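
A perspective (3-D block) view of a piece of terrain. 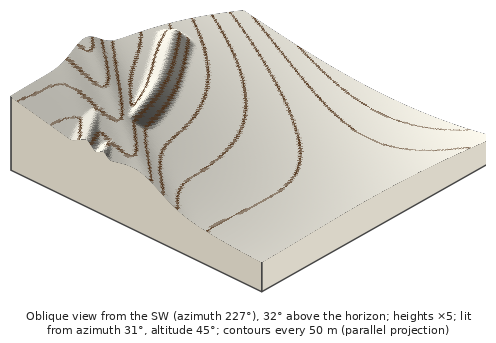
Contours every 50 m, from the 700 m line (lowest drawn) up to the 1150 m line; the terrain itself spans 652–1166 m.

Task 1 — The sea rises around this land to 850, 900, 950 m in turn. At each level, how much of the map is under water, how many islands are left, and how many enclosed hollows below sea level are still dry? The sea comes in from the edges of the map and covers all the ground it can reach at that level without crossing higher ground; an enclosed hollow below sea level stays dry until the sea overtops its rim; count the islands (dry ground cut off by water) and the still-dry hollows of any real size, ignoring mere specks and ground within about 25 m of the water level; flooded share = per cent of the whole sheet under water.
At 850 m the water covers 62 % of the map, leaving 0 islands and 0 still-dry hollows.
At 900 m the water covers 73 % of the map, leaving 0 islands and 0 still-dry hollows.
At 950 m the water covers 80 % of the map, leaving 0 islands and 0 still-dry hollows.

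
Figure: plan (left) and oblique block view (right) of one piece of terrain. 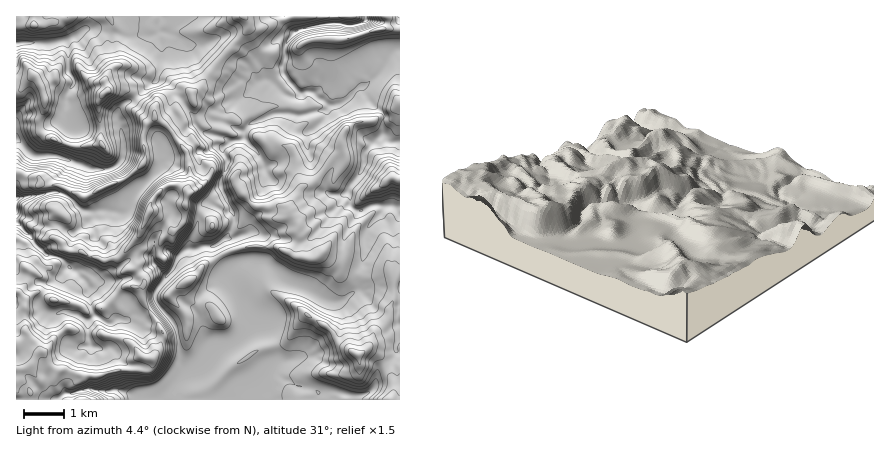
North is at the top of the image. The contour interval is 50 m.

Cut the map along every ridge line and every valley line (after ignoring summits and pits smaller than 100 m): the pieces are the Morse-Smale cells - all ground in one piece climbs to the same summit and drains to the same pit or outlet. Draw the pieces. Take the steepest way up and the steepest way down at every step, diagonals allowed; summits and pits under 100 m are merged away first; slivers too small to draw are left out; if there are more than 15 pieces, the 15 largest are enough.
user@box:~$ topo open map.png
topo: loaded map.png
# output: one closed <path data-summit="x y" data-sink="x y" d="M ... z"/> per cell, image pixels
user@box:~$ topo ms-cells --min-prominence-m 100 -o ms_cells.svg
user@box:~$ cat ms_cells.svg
<path data-summit="32 364" data-sink="366 20" d="M366 16l-122 0 5 8-2 6-31 34-16 24-8 6-6-1-4 2-5 5-1 6 6 12 0 6-10 8-16-14-9 6-4 12 2 24-3 6-16 12-38 18-6 1-8-3-13 14-8 10 0 8 1 12 9 6-1 3-14 3-20 19 4-9-5-14-5-5-6-1 0 160 40 0 10-7 8 0 12-4 12 2 20-1 14 4 10 6 92 0 31-26 11-14 0-10-7-20-7-6-14-3-3 11-9 9-22 8-12 15-14 7-7-9-5-34-18-24-16 11-12 3 1-6-2-6-9-10-26-19-8-3-4 1-5-3 8-4 7-20 3-12-3-16 3-8 5-2 20 3 6-1 10-20 19-20 5-14 20-2 8-4 20-1 8-5 8 1 8-6 10-2 2-7 6-8 22-10 32 1 22-5 3-4-5-5-12-9-12 1-15-17-2-4 2-26 13-16 32-7 24 2 10-3 2-2z"/><path data-summit="320 256" data-sink="366 20" d="M326 109l-22 6-16-2-18 2-20 9-6 8-2 7-10 2-9 7 4 16-6 14 0 10 13 26 0 8-7 16-11 6-1 4 15 23 12-9 20 0 12 8 10 11 22 8 18 11 14 2 8-3 12-11 0-14 7-22 1-20 19-26-11-1-16 6-8-5 0-10-2-4-6 3-10 0-5-3-1-8 4-14-19-12-4-12 0-14 17-12z"/><path data-summit="358 354" data-sink="366 20" d="M394 206l-8 0-18 22-4 28-6 18 0 14-16 13-12 1-24-13-16-5-28-22-16-1-10 4-5 5-2 10 13 22 5 18 3 2 12 2 5 4 9 22 0 10-11 14-29 26 116 0 0-4 12-1 10-7 4-18 10-6 6-6 2-8 4 0 0-142z"/><path data-summit="148 212" data-sink="366 20" d="M220 146l-6 1-6 4-20 1-8 4-20 2-5 14-19 20-10 20-6 1-20-3-5 2-3 8 3 10-3 18-7 20-8 4 5 3 4-1 8 3 20 14 14 13 4 12 8 0 18-12-3-10 11-18-12-12-2-6 2-6 14-1 12 5 10-7 0-7 7-14 2-14 7-11 6 0 12 6 7-1-10-20 0-10 5-10 1-10-4-10z"/><path data-summit="32 364" data-sink="16 44" d="M244 16l-156 0-2 12 40 7 24 1 9-2 3 20-5 26-22 18 9 7 8 3 3 10 17 14 10-8 0-6-6-12 1-6 5-5 4-2 6 1 6-5 18-25 31-34 2-6z"/><path data-summit="106 92" data-sink="16 44" d="M96 29l-10 0-21 11 3 6 0 24 6 14-7 10-3 26-25 8 5 7 28 11 29-2-3-40 6-11 8-4 12 0 12 8 21-17 3-12 2-20-4-15-8 3-24-1-14-1z"/><path data-summit="380 30" data-sink="366 20" d="M400 16l-34 0-2 6-10 3-24-2-32 7-13 16-2 26 6 10 11 11 12-1 16 13 14-2 18-16 8-4 13-13 8-14 5-5 6-1z"/><path data-summit="188 282" data-sink="366 20" d="M214 246l-10 0-6 3-12 1-8 8-4 10-19 26 1 8 20 26 5 34 7 9 14-7 12-15 22-8 9-9 3-6-6-24-13-22 1-10-11-14z"/><path data-summit="32 364" data-sink="16 138" d="M136 98l-12 5-6 7-1 4 6 24 0 18-7 10-8 3-16 0-34-13-24 0-18-17 0 33 10 5 12 1 2 6 20 2 22 11 44-19 18-16-1-26 4-12 8-6-1-8z"/><path data-summit="358 354" data-sink="366 20" d="M344 102l-14 3-6 15-17 12 0 14 4 12 19 12-4 20 6 5 10 0 6-3 14-22 3-18 8-10-12-8-11-26z"/><path data-summit="106 92" data-sink="16 138" d="M124 89l-12 0-8 4-5 7 1 44-12 2-20-1-24-10-6-8-8-1-12 1-2 11 18 18 24 0 34 13 20-1 9-8 2-4 0-18-6-24 1-4 6-7 11-5-5-7z"/><path data-summit="32 364" data-sink="16 198" d="M20 173l-4 1 0 64 11 8 5 14-4 9 20-19 15-4-9-8-1-20 8-10 16-14-19-9-18-1-2-6-12-1z"/><path data-summit="44 100" data-sink="16 44" d="M66 41l-16 3-34 0 0 46 4 0 14-14 10 20 1 10-6 14 1 7 24-7 3-26 7-10-6-14 0-24z"/><path data-summit="394 178" data-sink="366 20" d="M384 135l-6 3-13 14-3 18-13 18 1 18 8 5 16-6 26 3 0-66-12-1z"/><path data-summit="400 104" data-sink="366 20" d="M400 50l-6 1-13 19-13 13-6 3 7 14 14 14 0 20 9 8 8 0z"/>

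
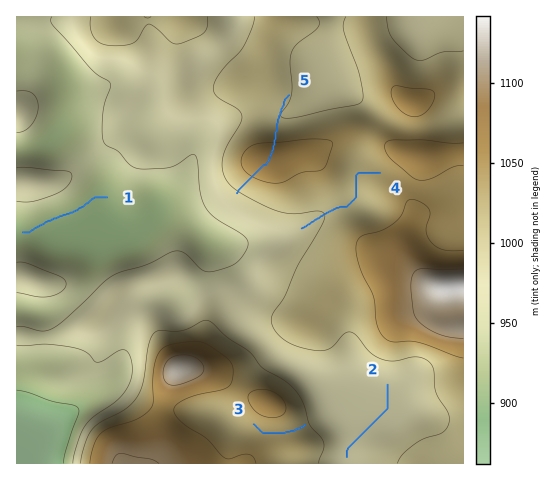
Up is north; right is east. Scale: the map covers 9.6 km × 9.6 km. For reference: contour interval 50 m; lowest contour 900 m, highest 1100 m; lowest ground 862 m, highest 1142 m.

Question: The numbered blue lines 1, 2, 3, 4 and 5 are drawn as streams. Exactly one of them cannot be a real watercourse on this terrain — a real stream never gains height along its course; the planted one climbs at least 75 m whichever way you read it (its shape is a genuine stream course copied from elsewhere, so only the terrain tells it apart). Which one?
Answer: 5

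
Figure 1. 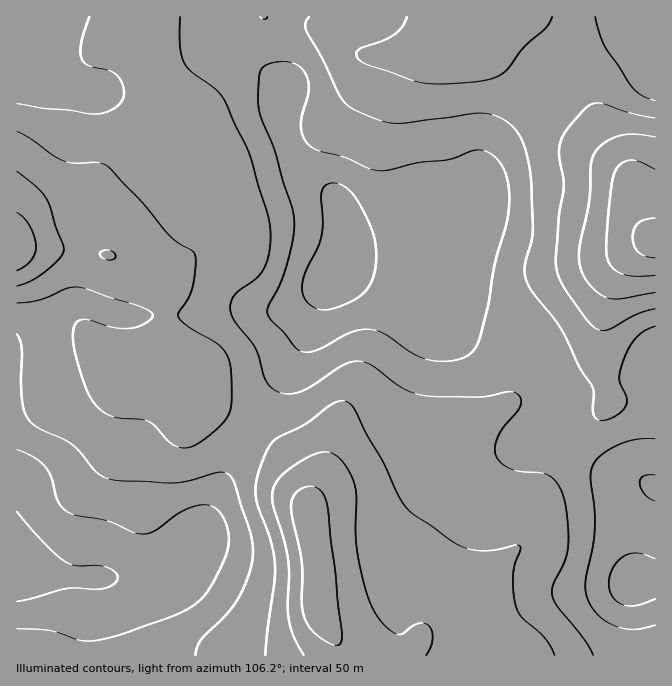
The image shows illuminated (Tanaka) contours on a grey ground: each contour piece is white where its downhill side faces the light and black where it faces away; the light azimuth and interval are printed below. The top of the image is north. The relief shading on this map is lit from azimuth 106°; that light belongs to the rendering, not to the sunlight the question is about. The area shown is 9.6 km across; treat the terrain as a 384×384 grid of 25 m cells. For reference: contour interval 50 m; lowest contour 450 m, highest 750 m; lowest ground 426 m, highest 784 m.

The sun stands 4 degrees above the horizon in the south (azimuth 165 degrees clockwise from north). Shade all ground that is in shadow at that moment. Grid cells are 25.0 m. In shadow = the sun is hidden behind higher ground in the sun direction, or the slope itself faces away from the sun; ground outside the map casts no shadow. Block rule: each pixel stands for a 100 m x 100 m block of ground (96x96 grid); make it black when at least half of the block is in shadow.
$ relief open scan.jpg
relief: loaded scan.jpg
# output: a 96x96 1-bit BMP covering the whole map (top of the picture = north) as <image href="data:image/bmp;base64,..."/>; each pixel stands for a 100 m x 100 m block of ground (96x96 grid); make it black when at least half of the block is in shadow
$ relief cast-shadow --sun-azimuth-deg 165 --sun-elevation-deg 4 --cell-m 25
<image width="96" height="96" href="data:image/bmp;base64,Qk2+BAAAAAAAAD4AAAAoAAAAYAAAAGAAAAABAAEAAAAAAIAEAAATCwAAEwsAAAIAAAAAAAAA////AAAAAAAAAAAAAAAAAAAAAAAAAAAAAAAAAAAAAAAAAAAAAAwAAAAAAAAAAAAAAAwAAAAAAAAAAAAAAAgAAAAAAAAAAAAAAAAAAAAAAAAAAAAAAAAAAAAAAAAAAAAAAAAAAAAAAAAAAAAAAAAAAAAAAAAAAAAAAAAAAAAAAAAAAAAAAAAAAAAAAAAAAAAAAAAAAAAAwAAAAAAAAAAAAAAB8IAAAAAAAAAAAAAB//AAAAAAAAAAAAAB//AAAPgAAAAAAAAA5/AAAP4AAAAAAAAAA+AAPf8AAAAAAAAAAIAAfP+AAAAAAAAAAAAAfP/gAAAAAAAAAAAAfH/wAAAAAAAAAAAAfj/4AAAAAAAAAAAAfh/8AAAAAAAAAAAAPx/8AAAAAAAAAAAAPx/8AAAAAAAAAAAAHx/+AAAAAAAAAAAABB/+AAAAAAAAAAAAAB/+AAAAAAAAAAAAAB/+AAAAAAAAAcDwAB//AAAAAAAAB//8AB//AAAAAAAAB//8AB//AAAAAAAAB//8AB/+AAAAAAAAB//8AB/+AAAAAAAAB//4AB/+AAAAAAAAB//wA8/8AAAAAAAAB/+AA//8AAAAAAAAA/4AA//4AAAAAAAAA/4AA//wAAAAAAAAA/wAAd/gAAAAAAAAAfgAAA/AAAAAAAAAAfAAAAeAAAAAAAAAAMAAAAAAAAAAAAAAAAAAAAAAAAAAAAAAAAAAAAAAAAAAAAAAAAAAAAAAAAAAAAAAAPAAAAAAAAAAAAAAAPwAAAAAAAAAAAAAAP8AAAAAAAAAAAAAAP8AAAAAAAAAAAAAAf+AAAAAAAAAAAAAAf/gAAAAAAAAAAAAAf/wAAAAAAAAAAAAAf/4AAAAfgAAAAAAA//8AwAA/wAAAAAAA////8AB/4AAAAAAA////+AB/+AAAAAAA////8AB//gAAAAAA////8AB//wAAAAAA////4AB//wAAAAAA////AAB//wAAAAAA///AAAA//gAAAAAA//+AAAA//gAAAAAAf74AAAAf/AAAAAAAf7wAAAAP+AAAAAAAfzgAAAAAAAAAAAAAPiAAAAAAAAAAAAAAPgAAAAAAAAAAAAAAPAAAAAAAAAAAAAAAPAAAAAAAAAAAAAAAGAAAAAAAAAAAAAAAGAAAAAAAAP/gMAAAAAAAAAAAAf///AAAAAAAAAAAA////gAAAAAAAAAAA////wAAAAAAAAAAB////4AAAAAAAAAAB////4AAAAAAAAAAA////8AAAAAAAAAAA/j//4AAAAAAAAAAA/D//4AAAAAAAAAAAeB//4AAAAAAAAAAAAB//8AAAAAAAAAAAAB//+AAAAAAAAAAAAB///AAAAAAAAAAAAB///gAAAAAAAAAAAB///gAAAAAAAAAAAN///AAAAAAAAAAAAJ//+AAAAAAAAAA8AB//8AAAAAAAAAB+AAf/wAAAAAAAAAD/AAD/AAAAAAAAAAD+AAAcAAAAAAAAAAH+AAAAAAAAAAAAAAH8AAAAAAAAAAAAAAD4AAAAAAAAAAAAAADwAAAAAAAAA="/>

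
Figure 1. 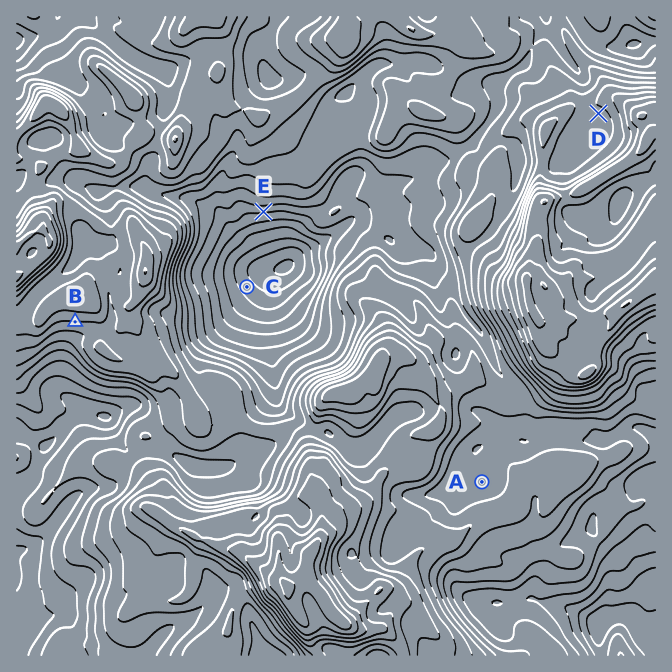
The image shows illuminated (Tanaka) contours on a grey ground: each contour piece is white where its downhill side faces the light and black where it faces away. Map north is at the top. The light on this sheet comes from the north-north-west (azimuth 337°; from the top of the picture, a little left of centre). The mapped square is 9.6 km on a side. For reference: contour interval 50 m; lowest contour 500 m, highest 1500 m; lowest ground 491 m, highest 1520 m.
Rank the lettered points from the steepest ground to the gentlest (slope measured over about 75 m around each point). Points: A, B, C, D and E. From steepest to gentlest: E B C D A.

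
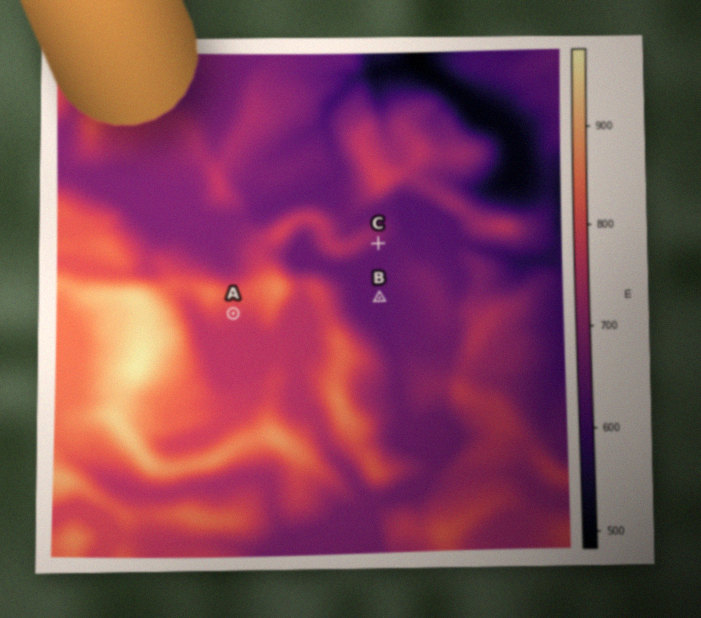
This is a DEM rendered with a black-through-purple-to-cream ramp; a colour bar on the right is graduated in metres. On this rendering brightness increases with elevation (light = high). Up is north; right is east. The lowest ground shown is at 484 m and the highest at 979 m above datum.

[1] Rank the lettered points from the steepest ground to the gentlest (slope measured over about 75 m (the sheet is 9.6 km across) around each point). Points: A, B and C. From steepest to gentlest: C A B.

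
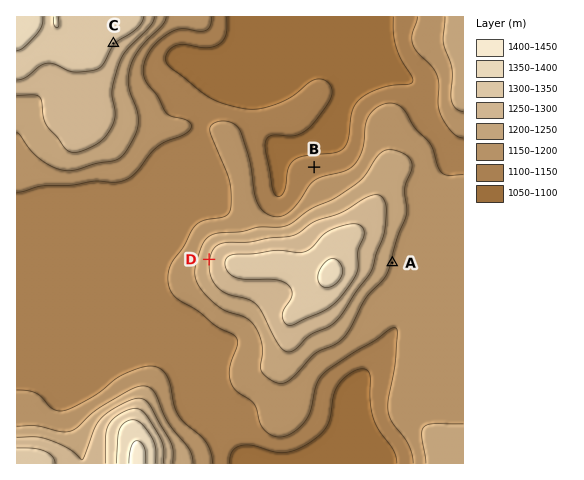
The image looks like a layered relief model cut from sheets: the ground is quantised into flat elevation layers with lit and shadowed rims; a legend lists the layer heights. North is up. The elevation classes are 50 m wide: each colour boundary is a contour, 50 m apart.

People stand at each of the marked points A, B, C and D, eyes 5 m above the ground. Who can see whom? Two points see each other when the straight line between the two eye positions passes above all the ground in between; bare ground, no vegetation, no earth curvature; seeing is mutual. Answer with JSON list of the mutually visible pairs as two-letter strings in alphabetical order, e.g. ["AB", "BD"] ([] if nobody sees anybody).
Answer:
["BC", "CD"]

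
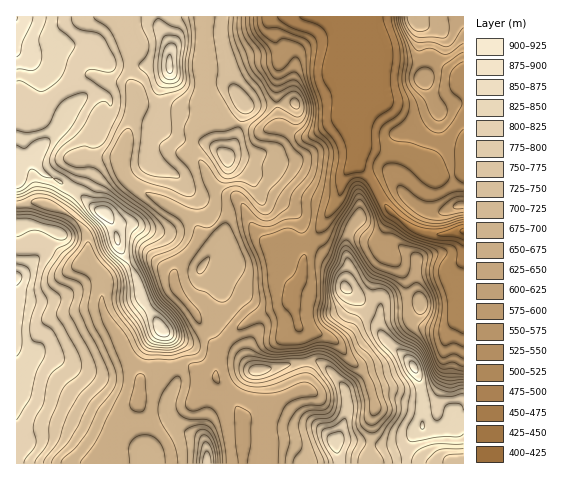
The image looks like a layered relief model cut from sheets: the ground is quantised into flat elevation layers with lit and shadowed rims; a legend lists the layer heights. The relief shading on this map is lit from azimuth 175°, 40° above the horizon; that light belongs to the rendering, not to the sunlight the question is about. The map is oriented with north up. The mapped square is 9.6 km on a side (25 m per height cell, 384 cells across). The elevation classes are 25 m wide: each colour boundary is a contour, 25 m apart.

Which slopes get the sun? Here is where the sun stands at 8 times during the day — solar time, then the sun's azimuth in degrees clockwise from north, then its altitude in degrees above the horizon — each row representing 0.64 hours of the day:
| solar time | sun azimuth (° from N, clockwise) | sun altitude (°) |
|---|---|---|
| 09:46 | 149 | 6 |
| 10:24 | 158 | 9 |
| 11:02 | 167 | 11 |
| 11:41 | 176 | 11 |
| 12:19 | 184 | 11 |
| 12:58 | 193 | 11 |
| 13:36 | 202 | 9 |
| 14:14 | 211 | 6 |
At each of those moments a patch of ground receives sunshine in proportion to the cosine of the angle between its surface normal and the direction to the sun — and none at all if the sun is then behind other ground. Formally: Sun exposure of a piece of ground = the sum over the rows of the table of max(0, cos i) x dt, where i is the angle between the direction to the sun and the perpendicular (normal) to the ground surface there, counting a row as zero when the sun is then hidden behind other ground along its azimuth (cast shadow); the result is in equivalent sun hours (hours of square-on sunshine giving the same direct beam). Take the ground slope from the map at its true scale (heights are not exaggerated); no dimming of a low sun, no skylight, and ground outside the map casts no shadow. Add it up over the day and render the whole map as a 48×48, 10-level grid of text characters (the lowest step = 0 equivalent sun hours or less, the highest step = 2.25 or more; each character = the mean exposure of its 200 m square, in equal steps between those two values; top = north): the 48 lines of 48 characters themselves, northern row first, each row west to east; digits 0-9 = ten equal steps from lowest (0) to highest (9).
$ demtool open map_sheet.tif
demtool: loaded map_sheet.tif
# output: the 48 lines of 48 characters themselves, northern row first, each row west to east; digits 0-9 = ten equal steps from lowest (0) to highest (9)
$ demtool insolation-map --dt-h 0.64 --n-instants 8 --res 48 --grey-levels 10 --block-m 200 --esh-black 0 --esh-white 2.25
444333322233333222233333332111223333333345433333
444322111123344211233333211100012333333357754434
443332222223334201333432100120012333333346787655
333344343223333213433432211232233333333334566666
433343444322322224433332233222233333333333433566
554433445544443333333332111111233333333332212454
554444333455554575333332100000122333333333323333
444443212223454798533432111000012333333345665433
444432233323444566534443211100012333333345664223
344322344434333444333455333344322333333333443223
333323444344322333333345676666643333333212344444
222234443455433333432223566445753233332112345554
211145544455433443322111232114531123333333445544
211356544554333444432001210011100023333444444444
234555445543222234455312322332112323432334444433
344322232222233212235654444433333433322222333333
344100011112345432234676443334444331013222233333
456521001001355554323588544455554320003322223332
999985200000024555432467754555554311002432222210
743589510000001456543334664444433311001454221100
000015861000000124554432465444333200110146432235
000000599631000002454432367665432100221002666799
443100179733432212344322346765432112553000037998
544553346533576444433222234544431112443100000000
333467655654466665422232113333431110122221000000
223467645896234565312333212333332110000122112333
024565324797212343223333322333332111000012344432
234542113566301122234444433334333101100001233322
444210123334411112344444433334333222100000111222
432112334323321001344444432333333454311011101123
333334443344541001244444443322322466532332222223
344443333356762000234444553222232356643332344332
343222222357763000123345421221125776542220134322
332222222235765311123443112100001697542100023211
332222222234568985323531110000000025565200001000
433332222223579999644431100000000002567730000000
433433322223478998764332000000000000456762000000
334444333223455443454333101135664100134455310000
344444444333343222333345678887666510024456730000
344444444444333223332346898765445641124445541000
443344445554333334433234566543222443223422332000
444444445544333333332233344432100033333443333212
444444444443333331111223333322100013431122233333
444444444433223442000133333322220002310001232233
333334444433222343200123333334443012100123344443
333445544433322344320123333333345433322234567766
445565544333333334321233333332246655544444555688
445554443333333333332333333333334543334443444445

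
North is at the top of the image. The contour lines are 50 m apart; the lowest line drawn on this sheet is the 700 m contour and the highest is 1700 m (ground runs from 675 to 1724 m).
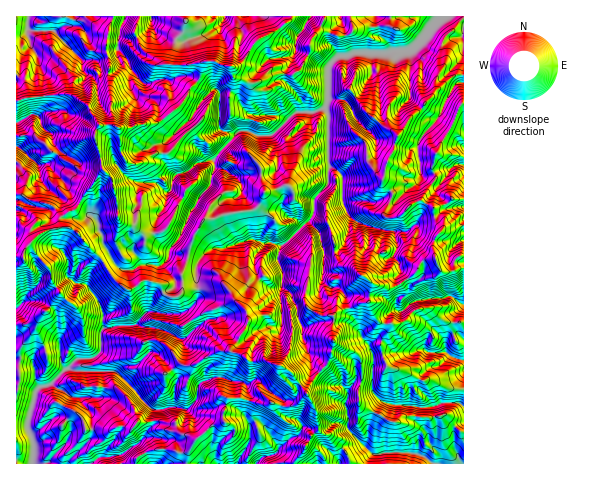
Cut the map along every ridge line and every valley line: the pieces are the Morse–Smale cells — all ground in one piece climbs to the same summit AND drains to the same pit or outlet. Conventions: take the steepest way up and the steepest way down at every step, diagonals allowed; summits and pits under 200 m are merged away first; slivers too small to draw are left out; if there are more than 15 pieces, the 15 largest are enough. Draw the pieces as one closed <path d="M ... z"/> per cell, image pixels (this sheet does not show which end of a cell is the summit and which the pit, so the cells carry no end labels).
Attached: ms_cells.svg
<path d="M463 16l-137 0-6 12-10 14 0 10-9 17-8 5-9 1 2 7 14 15 4 15 9 1 12-5 4 8 0 65-4 7-10 11 0 9-4 10-30 28-10-4-7 2-12-5-27 9-11 0-8 5-9 12-1 8 3 16 25-5 9 14 14 15 0 13-15 25 12 5 6 5 16-1 18 7 8 7 14 19 3-8 17-20 4-7 3-12 0-31 4-4 11-4-4-14-8-6-4 1-5-2-5-9 2-25 11 0 8-6 5-14 3-14 16 8 17 4-5 21 4 7 6 1 5-4 4-9-3-14 11 0 10-8 4-6 14-1 12-9 18-1-1-8-11 0-14 8-5 0-11-6 14-23-4-7 3-16 15-25 10-25 4-2z"/><path d="M224 284l-25 5-1 9-3 6-14 10-21 0-10-3-4 1-12 13-14 0-17 4-2 20-2 5-9 5-13 0-10 11-7-10-3-46-7-8-14 14-8 4-11 1-1 138 170 1 2-10 5-12 17-15 15-6-2-5 5-18 13 0 18 5 12-1 14 5 13-4 8-10-15-21-25-12-16 1-6-5-12-5 15-25 1-8-2-7-13-13z"/><path d="M197 81l-7 8-8 15-25 19-19 1-7 4-13 0-7-4-13 3-3 5 0 8 9 31-20 24-6 12-18 11 0 9 9 0 6 4 25 26 14 22 12 10 6 0 11-8 8 0 8 2 7 12 9 2 8-7 15-2-2-15 1-8 6-9 11-8 11 0 27-9 12 5 7-2 9 4 4-1 27-27 4-10 0-9 13-14 2-17-1-52-4-8-12 5-15-1-5 2-20 20 5 20-1 14-4 6-36 3-14-8-7-1-2-3 0-6 21-25-12-2-4-6 0-35-16-5z"/><path d="M428 308l-12 2-14 13-17 1 0 5-16 16-7-6-4-14-8-11-2-6-11 3-4 4 0 31-3 12-24 32 10 21 2 19-7 5-7 16-9 10 0 3 169-1 0-140-18-1z"/><path d="M69 227l-23 4-8 4-8 9 4 7 15 16 3 16 7 8-8 16 6 7 3 46 6 10 11-11 13 0 9-5 2-5 2-20 17-4 14 0 12-13 4-1 10 3 21 0 8-5 8-9 0-11-10 0-8 7-7 1-9-5-4-9-8-2-8 0-11 8-6 0-12-10-14-22-25-26z"/><path d="M462 206l-16 2-12 9-14 1-4 6-10 8-11 0 3 14-4 9-5 4-6-1-4-7 5-21-17-4-16-8-8 28-8 6-11 0-1 29 9 7 7 0 5 5 4 14 3 1 9-5 10-2 0-9 2-5-2-6 4 3 15 4 9-2 14-10 13-16 10-1 2 6 5 7 21-4 1-60z"/><path d="M307 394l-9 9-10 4-17-5-12 1-18-5-13 0-5 18 2 5-15 6-17 15-5 12-2 9 108 1 10-13 7-16 7-5-2-19z"/><path d="M112 16l-95 0-1 85 27-5 0-23-5-16-7-10-3-12 0-6 5 2 22 0 26 28 15 1 5 10 7 3 1-12-3-8 0-10z"/><path d="M28 29l0 6 3 12 7 10 5 16 0 23 30-1 17 13 9 18 13 0-4-52-7-4-5-10-15-1-26-28-22 0z"/><path d="M229 92l-9 2-1 32 4 6 12 2-21 25 2 8 7 2 14 8 36-3 4-6 1-14-5-20 14-14-11-5-26-1-9-9-2-7z"/><path d="M118 50l3 14-6 8-7 2 5 51 5 3 13 0 7-4 19-1 4-2 21-17 8-15 7-7-4-4-10-2-12 4-11-1-15 5-13-14-4-9z"/><path d="M69 94l-26 3 0 9-5 9 4 11 9 7 1 7 6 10-1 5 23 15 17 6 5-5-2-18-5-13 0-8 4-8-9-16-13-10z"/><path d="M269 16l-44 0-5 9-13 9-22 8-7-4-8 26 19 1 14-3 13 0 9 4 12 0 8-6 13-21 22-11z"/><path d="M216 62l-12 0-2 2-4 18 13 8 6 0 3 3 9-1 6 2 13 19 7 2 21 0 11 5 6-6 10-3-3-14-14-15-3-9-11 1-12 7-9 3-17-7-4-11-9-1z"/><path d="M18 147l-2 0 0 14 12 14-5 20 8 5 22 6 8 12 17-11 6-12 14-17-18-8-24-16-6 8-11 3z"/>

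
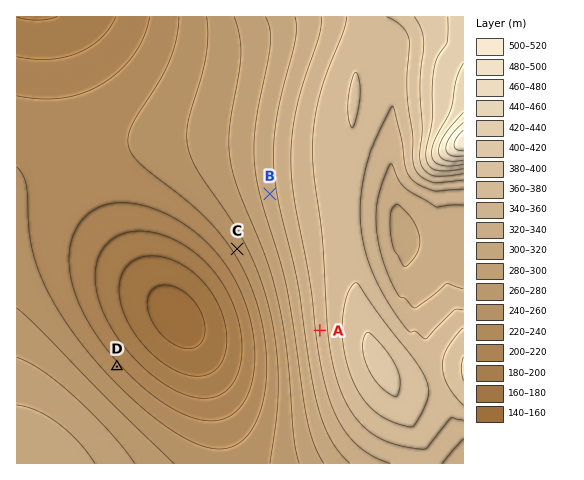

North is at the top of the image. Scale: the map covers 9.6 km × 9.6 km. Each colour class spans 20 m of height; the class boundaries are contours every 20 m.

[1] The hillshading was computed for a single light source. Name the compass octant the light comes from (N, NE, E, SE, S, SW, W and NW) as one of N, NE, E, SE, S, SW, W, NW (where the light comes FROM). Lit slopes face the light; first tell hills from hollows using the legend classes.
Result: NW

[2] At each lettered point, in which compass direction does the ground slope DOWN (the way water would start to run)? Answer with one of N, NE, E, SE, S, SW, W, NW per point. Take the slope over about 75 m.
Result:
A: W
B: W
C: SW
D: NE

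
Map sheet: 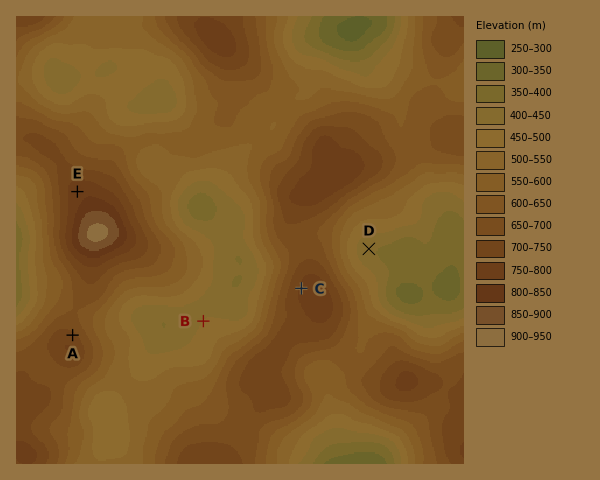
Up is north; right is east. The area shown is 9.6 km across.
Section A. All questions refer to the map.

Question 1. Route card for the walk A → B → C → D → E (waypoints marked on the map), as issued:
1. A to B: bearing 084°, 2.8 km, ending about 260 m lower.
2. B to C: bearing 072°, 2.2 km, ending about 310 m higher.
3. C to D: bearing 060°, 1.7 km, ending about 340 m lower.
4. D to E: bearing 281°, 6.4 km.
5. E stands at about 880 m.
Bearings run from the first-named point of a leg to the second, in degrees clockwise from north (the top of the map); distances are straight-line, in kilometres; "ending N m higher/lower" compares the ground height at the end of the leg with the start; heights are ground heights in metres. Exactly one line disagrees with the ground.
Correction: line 5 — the height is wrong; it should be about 780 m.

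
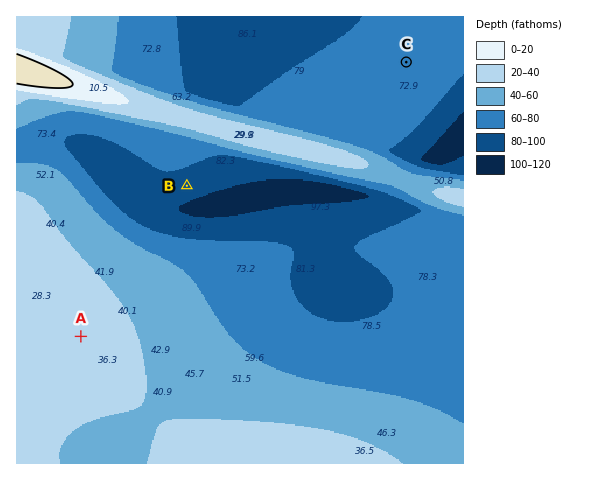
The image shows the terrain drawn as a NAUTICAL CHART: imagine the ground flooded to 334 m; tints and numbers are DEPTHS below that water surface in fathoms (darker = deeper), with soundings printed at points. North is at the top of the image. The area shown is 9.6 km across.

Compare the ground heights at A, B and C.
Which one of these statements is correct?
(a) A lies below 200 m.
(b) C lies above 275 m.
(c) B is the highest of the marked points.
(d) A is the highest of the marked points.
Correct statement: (d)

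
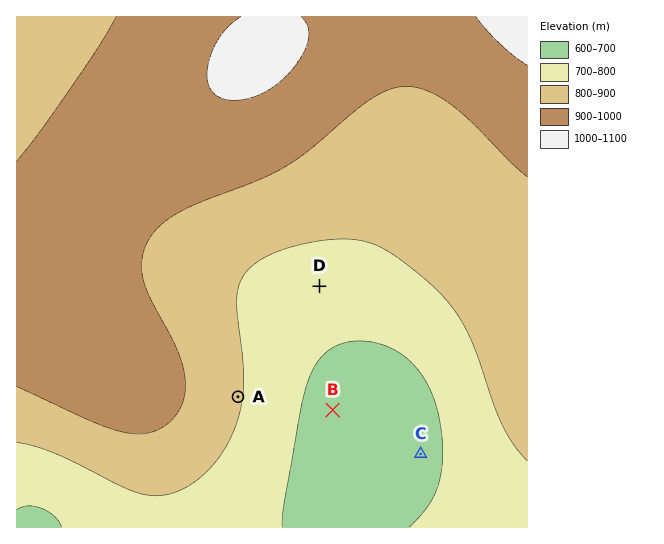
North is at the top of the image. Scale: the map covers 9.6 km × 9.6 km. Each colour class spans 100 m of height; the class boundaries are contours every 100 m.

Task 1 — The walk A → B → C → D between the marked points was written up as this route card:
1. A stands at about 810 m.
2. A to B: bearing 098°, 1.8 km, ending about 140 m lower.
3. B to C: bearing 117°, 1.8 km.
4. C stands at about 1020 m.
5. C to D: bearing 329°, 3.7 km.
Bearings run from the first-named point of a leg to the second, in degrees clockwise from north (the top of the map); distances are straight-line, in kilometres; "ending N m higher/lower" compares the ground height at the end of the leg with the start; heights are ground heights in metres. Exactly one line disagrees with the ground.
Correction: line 4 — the height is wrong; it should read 680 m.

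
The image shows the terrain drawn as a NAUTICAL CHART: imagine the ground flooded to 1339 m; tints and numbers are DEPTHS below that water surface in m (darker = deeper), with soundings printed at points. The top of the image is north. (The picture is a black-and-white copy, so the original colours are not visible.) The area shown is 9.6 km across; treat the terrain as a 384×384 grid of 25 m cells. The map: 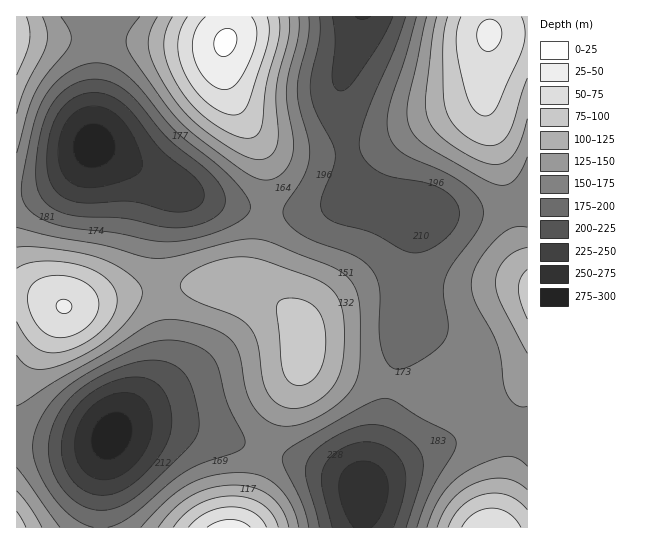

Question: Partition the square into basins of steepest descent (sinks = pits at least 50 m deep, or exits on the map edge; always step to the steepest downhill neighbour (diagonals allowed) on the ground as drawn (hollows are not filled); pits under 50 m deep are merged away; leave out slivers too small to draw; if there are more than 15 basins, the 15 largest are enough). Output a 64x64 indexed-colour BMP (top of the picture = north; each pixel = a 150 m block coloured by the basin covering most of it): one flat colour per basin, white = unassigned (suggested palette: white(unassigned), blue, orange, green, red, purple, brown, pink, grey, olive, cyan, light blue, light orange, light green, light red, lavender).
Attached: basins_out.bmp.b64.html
<image width="64" height="64" href="data:image/bmp;base64,Qk12CAAAAAAAAHYAAAAoAAAAQAAAAEAAAAABAAQAAAAAAAAIAAATCwAAEwsAABAAAAAAAAAA////ALR3HwAOf/8ALKAsACgn1gC9Z5QAS1aMAMJ34wB/f38AIr28AM++FwDox64AeLv/AIrfmACWmP8A1bDFADMzMzMzMzMzMzMzMzMzRERERERERERERERERERERCIiMzMzMzMzMzMzMzMzMzM0REREREREREREREREREREIiIzMzMzMzMzMzMzMzMzMzRERERERERERERERERERERCIjMzMzMzMzMzMzMzMzMzNEREREREREREREREREREREIiMzMzMzMzMzMzMzMzMzMzREREREREREREREREREREQiIzMzMzMzMzMzMzMzMzMzNERERERERERERERERERERCIjMzMzMzMzMzMzMzMzMzM0REREREREREREREREREREQiMzMzMzMzMzMzMzMzMzMzNERERERERERERERERERERCIzMzMzMzMzMzMzMzMzMzM0REREREREREREREREREREIjMzMzMzMzMzMzMzMzMzMzREREREREREREREREREREQiMzMzMzMzMzMzMzMzMzMzNERERERERERERERERERERCIzMzMzMzMzMzMzMzMzMzMzREREREREREREREREREREIjMzMzMzMzMzMzMzMzMzMzNEREREREREREREREREREQiMzMzMzMzMzMzMzMzMzMzMzREREREREREREREREREREIzMzMzMzMzMzMzMzMzMzMzNEREREREREREREREREREQjMzMzMzMzMzMzMzMzMzMzM0RERERERERERERERERERCMzMzMzMzMzMzMzMzMzMzMzNEREREREREREREREREREIzMzMzMzMzMzMzMzMzMzMzM0RERERERERBEREURERERDMzMzMzMzMzMzMzMzMzMzMzNEREREQREREREREREREUMzMzMzMzMzMzMzMzMzMzMzM0RERBEREREREREREREREzMzMzMzMzMzMzMzMzMzMzMzNEERERERERERERERERETMzMzMzMzMzMzMzMzMzMzMzMxERERERERERERERERERMzMzMzMzMzMzMzMzMzMzMzMzEREREREREREREREREREzMzMzMzMzMzMzMzMzMzMzMzMRERERERERERERERERETMzMzMzMzMzMzMzMzMzMzMzMxERERERERERERERERERMzMzMzMzMzMzMzMzMzMzMzMxEREREREREREREREREREzMzMzMzMzMzMzMzMzMzMzMzERERERERERERERERERETMzMzMzMzMzMzMzMzMzMzMzERERERERERERERERERERMzMiIiIzMzMzMzMzMzMzMxEREREREREREREREREREREiIiIiIiIiIzMzMzMzMzMRERERERERERERERERERERESIiIiIiIiIiIiIiIiIiIRERERERERERERERERERERERIiIiIiIiIiIiIiIiIiIiEREREREREREREREREREREREiIiIiIiIiIiIiIiIiIiIRERERERERERERERERERERESIiIiIiIiIiIiIiIiIiIhERERERERERERERERERERERIiIiIiIiIiIiIiIiIiIiERERERERERERERERERERERIiIiIiIiIiIiIiIiIiIiIhEREREREREREREREREREREiIiIiIiIiIiIiIiIiIiIiERERERERERERERERERERESIiIiIiIiIiIiIiIiIiIiIRERERERERERERERERERESIiIiIiIiIiIiIiIiIiIiIhERERERERERERERERERERIiIiIiIiIiIiIiIiIiIiIiEREREREREREREREREREREiIiIiIiIiIiIiIiIiIiIiIRERERERERERERERERERESIiIiIiIiIiIiIiIiIiIiIhERERERERERERERERERERIiIiIiIiIiIiIiIiIiIiIiERERERERERERERERERERIiIiIiIiIiIiIiIiIiIiIiIREREREREREREREREREREiIiIiIiIiIiIiIiIiIiIiIhERERERERERERERERERESIiIiIiIiIiIiIiIiIiIiIiERERERERERERERERERERIiIiIiIiIiIiIiIiIiIiIiIRERERERERERERERERERIiIiIiIiIiIiIiIiIiIiIiIREREREREREREREREREREiIiIiIiIiIiIiIiIiIiIiIhERERERERERERERERERESIiIiIiIiIiIiIiIiIiIiIhERERERERERERERERERESIiIiIiIiIiIiIiIiIiIiIiERERERERERERERERERERIiIiIiIiIiIiIiIiIiIiIiEREREREREREREREREREREiIiIiIiIiIiIiIiIiIiIiIRERERERERERERERERERESIiIiIiIiIiIiIiIiIiIiIRERERERERERERERERERERIiIiIiIiIiIiIiIiIiIiIhEREREREREREREREREREREiIiIiIiIiIiIiIiIiIiIhERERERERERERERERERERESIiIiIiIiIiIiIiIiIiIiERERERERERERERERERERERIiIiIiIiIiIiIiIiIiIiIREREREREREREREREREREREiIiIiIiIiIiIiIiIiIiIhERERERERERERERERERERESIiIiIiIiIiIiIiIiIiIiERERERERERERERERERERERIiIiIiIiIiIiIiIiIiIiIREREREREREREREREREREREiIiIiIiIiIiIiIiIiIiIhERERERERERERERERERERESIiIiIiIiIiIiIiIiIiIiIRERERERERERERERERERERIiIiIiIiIiIiIiIiIiIiIhEREREREREREREREREREREiIi"/>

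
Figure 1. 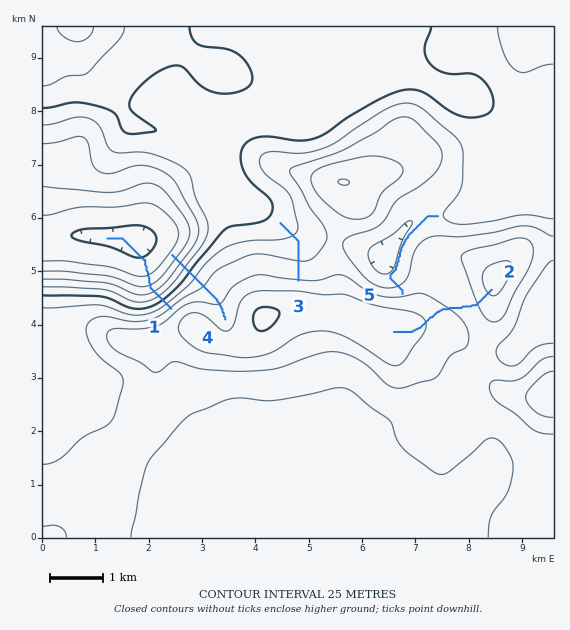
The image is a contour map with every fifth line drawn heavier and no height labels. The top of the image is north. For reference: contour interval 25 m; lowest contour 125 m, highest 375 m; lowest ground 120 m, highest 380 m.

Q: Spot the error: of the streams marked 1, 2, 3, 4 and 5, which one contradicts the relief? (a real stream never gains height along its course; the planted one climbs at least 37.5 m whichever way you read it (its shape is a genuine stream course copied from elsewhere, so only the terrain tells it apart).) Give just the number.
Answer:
2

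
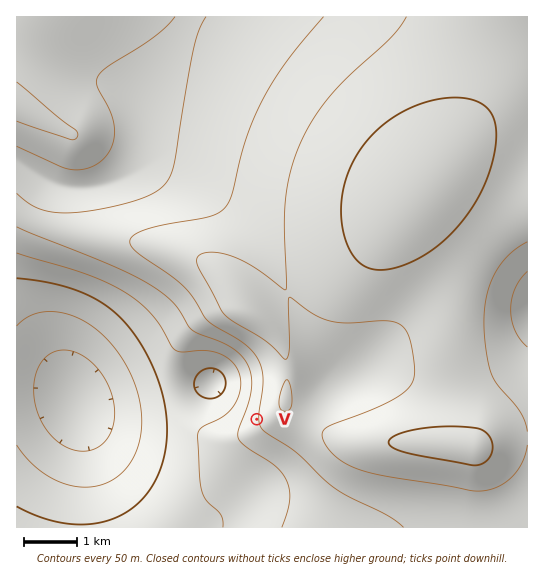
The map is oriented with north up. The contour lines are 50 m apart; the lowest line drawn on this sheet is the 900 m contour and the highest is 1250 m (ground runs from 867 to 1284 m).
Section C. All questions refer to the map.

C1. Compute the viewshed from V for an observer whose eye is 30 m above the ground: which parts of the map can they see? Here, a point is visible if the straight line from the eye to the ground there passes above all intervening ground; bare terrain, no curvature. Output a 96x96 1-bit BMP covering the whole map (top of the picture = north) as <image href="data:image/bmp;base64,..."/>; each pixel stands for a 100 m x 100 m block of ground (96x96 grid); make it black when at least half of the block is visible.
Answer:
<image width="96" height="96" href="data:image/bmp;base64,Qk2+BAAAAAAAAD4AAAAoAAAAYAAAAGAAAAABAAEAAAAAAIAEAAATCwAAEwsAAAIAAAAAAAAA////AAAAAAD///////////wAAAD///////////AAAAD//////////+AAAAD//////////4AAAAD//////////wAAAAD//////////AAAAAD/////////+AAAAAD/////////8AAAAAD/////////8AAAAAD/////////8AAAAAD/////////8AAAAAD/////////8AAAAAD/////////+AAAAAD//////////AAAAAD//////////wAAAAD//////////8AAAAD///////////AAAAD///////////gAAAD///wf///wAAAAAAD///AP///AAAAAAAD//+AP///AAAAAAAD//8AP///AAAAAAAD//8AP///AAAAAAAD//8AP///AAAAAAAD//8Af//+AAAAAAAD//8Af//+AAAAAAAD//+A///+AAAAAAAD///v////AAAAAAAD////////AAAAAAAD////////AAAAAAAD////////AAAAAAAD////////AAAAAAAD////////AAAAAAAD////////AAAAAAAD////////AAAAAAAD///////+AAAAAAAD///////8AAAAAAAD///////8AAAAAAAD///////wAAAAAAAD///////gAAAAAAAD//////+AAAAAAAAD//////gAAAAAAAAD//////AAAAAAAAAD//////AAAAAAAAAD//////AAAAAAAAAD/////+AAAAAAAAAD/////8AAAAAAAAAD/////4AAAAAAAAAD/////wAAAAAAAAAD/////gAAAAAAAAAD////+AAAAAAAAAAD////wAAAAAAAAAAD///+AAAAAAAAAAAD///AAAAAAAAAAAAD//AAAAAAAAAAAAAD/wAAAAAAAAAAAAAD+AAAAAAAAAAAAAAD4AAAAAAAAAAAAAADwAAAAAAAAAAAAAADgAAAAAAAAAAAAAADAAAAAAAAAAAAAAACAAAAAAAAAAAAAAAAAAAAAAAAAAAAAAAAAAAAAAAAAAAAAAAAAAAAAAAAAAAAAAAAAAAAAAAAAAAAAAAAAAAAAAAAAAAAAAAAAAAAAAAAAAAAAAAAAAAAAAAAAAAAAAAAAAAAAAAAAAAAAAAAAAAAAAAAAAAAAAAAPgAAAAAAAAAAAAAD/4AAAAAAAAAAAAAD/4AAAAAAAAAAAAAD/wAAAAAAAAAAAAAD/gAAAAAAAAAAAAAD+AAAAAAAAAAAAAAD8AAAAAAAAAAAAAADwAAAAAAAAAAAAAADAAAAAAAAAAAAAAAAAAAAAAAAAAAAAAAAAAAAAAAAAAAAAAAAAAAAAAAAAAAAAAAAAAAAAAAAAAAAAAAAAAAAAAAAAAAAAAAAAAAAAAAAAAAAAAAAAAAAAAAAAAAAAAAAAAAAAAAAAAAAAAAAAAAAAAAAAAAAAAAAAAAAAAAAAAAAAAAAAAAAAAAAAAAAAAAAAAAAAAAAAAAAAAAAAAAAAAAAAAAAAAAAAAAAAAAAAAAAAAAAAAAAAAAAAAAAAAAAAAAAAAAAAAAAAAAA="/>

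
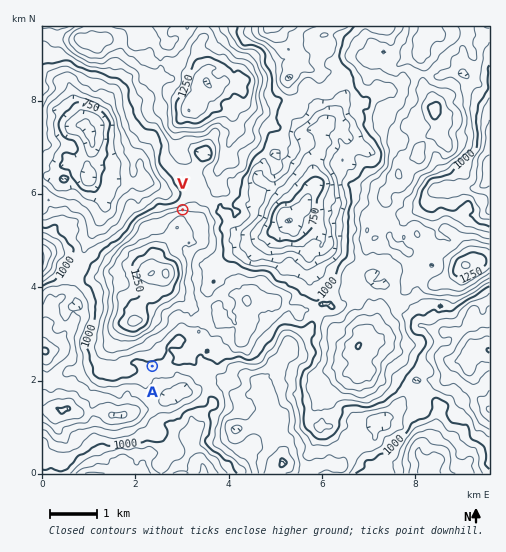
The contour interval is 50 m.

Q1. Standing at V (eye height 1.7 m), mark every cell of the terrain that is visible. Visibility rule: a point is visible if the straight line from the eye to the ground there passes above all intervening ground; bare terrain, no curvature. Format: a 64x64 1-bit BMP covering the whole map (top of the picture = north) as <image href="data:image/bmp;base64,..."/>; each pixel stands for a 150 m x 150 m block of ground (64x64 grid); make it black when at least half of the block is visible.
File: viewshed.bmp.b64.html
<image width="64" height="64" href="data:image/bmp;base64,Qk0+AgAAAAAAAD4AAAAoAAAAQAAAAEAAAAABAAEAAAAAAAACAAATCwAAEwsAAAIAAAAAAAAA////AAAAAAAAAAAAAAAAAAAAAAAAAAAAAAAAAAAAAAAAAAAAAAAAAAAAAAAAAAAAAAAAAAAAAAAAAAAAAAAAAAAAAAAAAAAAAAAAAAAAAAAAAAAAAAAAAAAAAAAAAAAAAAAAAAAAAAAAAAAAAAAAAAAAAAAAAAAAAAAAAAAAAAAAAAAAAAAAAAAAAAAAAAAAAAAAAAAAAAAAAAAAAAAAAAAAAAAAAAAAAAAAAAAAAAAAAAAAAAAAAAAAAAAAAAAAAAAAAAAAAAAAAAAAAAAAAAAAAAAAAAAAAAAAAAAAAAAAAAAAAAAAAAAAAAAAAAAAAAAAAAAAAAAAAAAAAAAAAAAAAAAAAAAAAAAAAAAAAAAAAAAAAAAAAAAAAAAAAAAAAAAAAAAEAABwAAAAAA0AAHgAAAAAH4AA3gD8AAAfgAD+AP/gAD+AAO4M/8AAP4AA7H//wAB/4AD8b/+AAD/gAPxP/9gAP+AA/058UAAt5AD+XjBAAAH8AP4eIOAAA+wA/B4/4AAD7AD0D3/wAAP/gPwH//AAA/OA+Aef8AAD9wD8A4/gAAefAP8AAIgAB58A/4AAiAAHHwD/gAAYAAd+AP/DAAAABvwA9/MAAAAC/AD/+AAAAAP+AP//AAAAAv4A//4AAAAAHAD/8AAAAAA8AO/wAAAAAB4AwBAAAAAADgAAAAAAAAAOAA=="/>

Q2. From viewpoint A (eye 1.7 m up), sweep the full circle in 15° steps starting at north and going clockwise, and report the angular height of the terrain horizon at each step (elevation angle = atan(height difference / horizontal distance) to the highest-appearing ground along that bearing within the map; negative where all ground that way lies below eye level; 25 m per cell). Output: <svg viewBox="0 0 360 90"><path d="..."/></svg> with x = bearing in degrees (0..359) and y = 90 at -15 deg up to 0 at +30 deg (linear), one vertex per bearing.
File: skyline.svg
<svg viewBox="0 0 360 90"><path d="M0 35l15 7 15 3 15 6 15 1 15 0 15 1 15 4 15 1 15-1 15-4 15 1 15 1 15-2 15 0 15 5 15 0 15-5 15-1 15-4 15-7 15-6 15-10 15-1"/></svg>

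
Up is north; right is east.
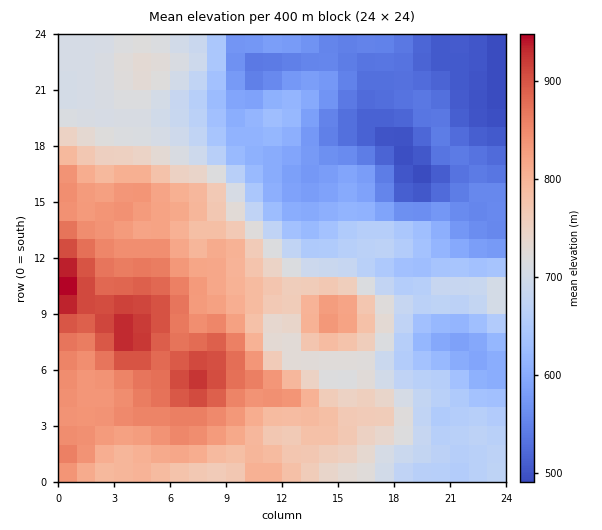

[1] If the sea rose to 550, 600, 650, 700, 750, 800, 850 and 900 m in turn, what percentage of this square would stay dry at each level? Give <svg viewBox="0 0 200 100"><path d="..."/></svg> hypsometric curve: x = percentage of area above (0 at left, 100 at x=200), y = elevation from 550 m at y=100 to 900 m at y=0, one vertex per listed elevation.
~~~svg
<svg viewBox="0 0 200 100"><path d="M173 100l-20-14-20-15-26-14-28-14-24-14-29-15-18-14"/></svg>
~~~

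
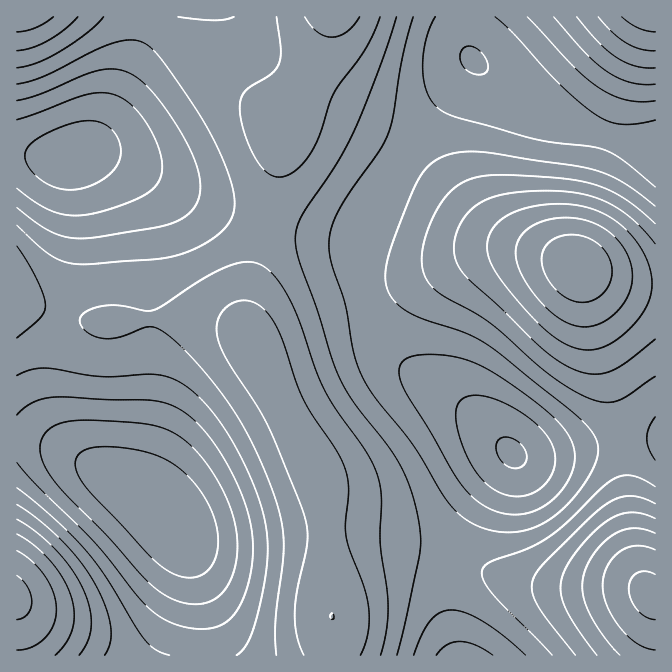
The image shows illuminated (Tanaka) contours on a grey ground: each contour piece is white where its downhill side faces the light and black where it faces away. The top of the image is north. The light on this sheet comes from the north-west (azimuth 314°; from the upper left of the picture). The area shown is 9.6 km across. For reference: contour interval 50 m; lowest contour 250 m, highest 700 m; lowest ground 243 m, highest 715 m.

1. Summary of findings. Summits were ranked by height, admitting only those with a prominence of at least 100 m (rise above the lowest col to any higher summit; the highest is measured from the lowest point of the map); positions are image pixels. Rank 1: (579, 267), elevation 688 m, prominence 271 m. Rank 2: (332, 617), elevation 600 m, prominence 142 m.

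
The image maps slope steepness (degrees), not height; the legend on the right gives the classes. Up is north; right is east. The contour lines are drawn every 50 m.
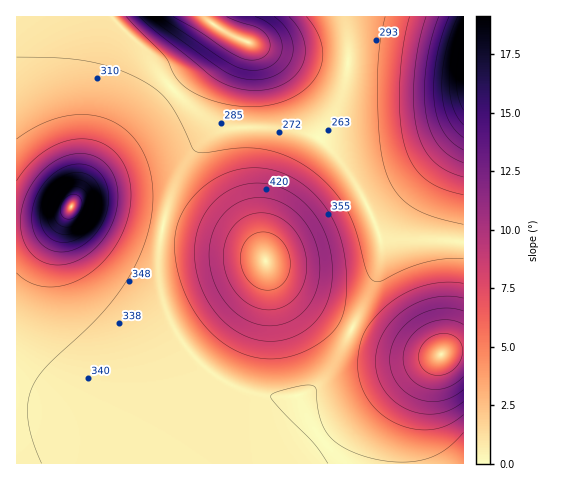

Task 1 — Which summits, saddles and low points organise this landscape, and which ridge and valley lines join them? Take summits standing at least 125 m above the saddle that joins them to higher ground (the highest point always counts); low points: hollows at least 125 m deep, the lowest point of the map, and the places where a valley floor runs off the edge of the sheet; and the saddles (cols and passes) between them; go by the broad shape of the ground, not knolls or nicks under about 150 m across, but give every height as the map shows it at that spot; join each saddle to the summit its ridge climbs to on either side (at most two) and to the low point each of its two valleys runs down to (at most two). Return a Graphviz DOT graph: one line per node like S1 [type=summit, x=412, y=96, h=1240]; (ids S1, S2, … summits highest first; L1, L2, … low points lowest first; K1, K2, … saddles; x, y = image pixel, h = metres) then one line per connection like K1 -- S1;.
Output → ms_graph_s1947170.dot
graph terrain {
  S1 [type=summit, x=71, y=207, h=738];
  S2 [type=summit, x=463, y=75, h=705];
  S3 [type=summit, x=441, y=355, h=583];
  S4 [type=summit, x=265, y=262, h=581];
  S5 [type=summit, x=246, y=42, h=542];
  L1 [type=low, x=320, y=137, h=262];
  K1 [type=saddle, x=162, y=227, h=339];
  K2 [type=saddle, x=351, y=328, h=338];
  K3 [type=saddle, x=323, y=440, h=300];
  K4 [type=saddle, x=172, y=89, h=297];
  K5 [type=saddle, x=370, y=210, h=277];
  K6 [type=saddle, x=348, y=62, h=276];
  K1 -- S1;
  K1 -- S4;
  K1 -- L1;
  K2 -- S3;
  K2 -- S4;
  K2 -- L1;
  K3 -- S1;
  K3 -- S3;
  K3 -- L1;
  K4 -- S1;
  K4 -- S5;
  K4 -- L1;
  K5 -- S2;
  K5 -- S4;
  K5 -- L1;
  K6 -- S2;
  K6 -- S5;
  K6 -- L1;
}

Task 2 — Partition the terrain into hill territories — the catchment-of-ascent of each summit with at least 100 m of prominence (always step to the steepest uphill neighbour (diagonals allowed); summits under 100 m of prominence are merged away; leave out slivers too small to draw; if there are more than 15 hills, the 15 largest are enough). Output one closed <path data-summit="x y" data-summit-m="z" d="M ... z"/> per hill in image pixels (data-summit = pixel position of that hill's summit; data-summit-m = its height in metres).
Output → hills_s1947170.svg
<path data-summit="71 207" data-summit-m="738" d="M111 16l-95 1 0 446 330 1-30-32-18-37-14 3-19-2-22-6-18-8-14-9-19-18-18-27-10-22-6-29 2-34 7-34 10-30 14-25 22-20 17-5-17-7-27-20-28-29-14-24z"/><path data-summit="265 260" data-summit-m="581" d="M262 127l-42 3-16 10-18 21-15 33-9 35-4 26 2 31 5 23 9 19 18 27 19 18 14 9 25 11 28 5 17-2 10-2 13-8 8-10 14-23 38-80 3-13 0-19-8-24-19-36-15-22-19-21-23-8z"/><path data-summit="441 355" data-summit-m="583" d="M381 238l0 22-2 10-21 48-32 58-13 13-15 7 3 7 18 34 28 27 116 0 1-221-18-3-56 0z"/><path data-summit="463 75" data-summit-m="705" d="M463 16l-119 1 4 24-2 39-8 25-19 33 14 14 18 23 22 42 9 22 82 3z"/><path data-summit="248 42" data-summit-m="542" d="M343 16l-231 1 32 32 25 36 17 17 27 20 11 6 38-1 28 2 16 4 13 5 19-33 8-25 2-39z"/>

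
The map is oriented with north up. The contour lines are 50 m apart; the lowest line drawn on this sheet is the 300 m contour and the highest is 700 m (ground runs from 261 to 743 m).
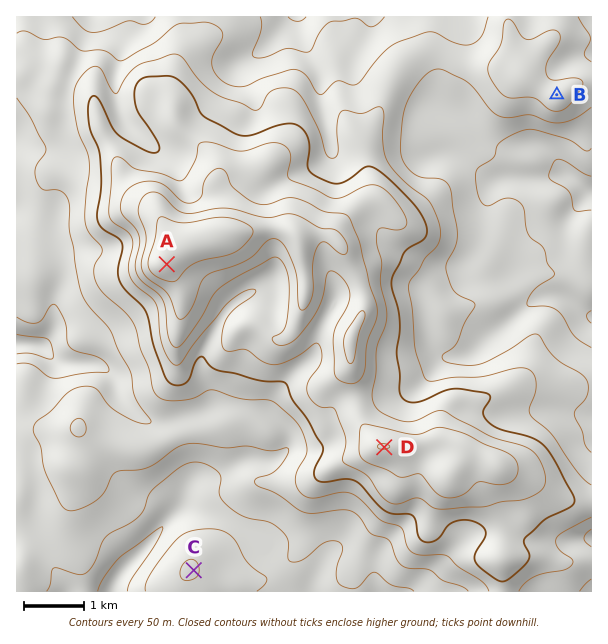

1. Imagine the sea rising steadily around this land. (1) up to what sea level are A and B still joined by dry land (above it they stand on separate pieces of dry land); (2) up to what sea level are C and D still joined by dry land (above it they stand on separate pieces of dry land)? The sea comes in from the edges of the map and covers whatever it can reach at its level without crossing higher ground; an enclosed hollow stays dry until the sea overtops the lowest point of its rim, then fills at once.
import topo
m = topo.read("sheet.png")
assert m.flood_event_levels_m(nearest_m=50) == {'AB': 400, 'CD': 350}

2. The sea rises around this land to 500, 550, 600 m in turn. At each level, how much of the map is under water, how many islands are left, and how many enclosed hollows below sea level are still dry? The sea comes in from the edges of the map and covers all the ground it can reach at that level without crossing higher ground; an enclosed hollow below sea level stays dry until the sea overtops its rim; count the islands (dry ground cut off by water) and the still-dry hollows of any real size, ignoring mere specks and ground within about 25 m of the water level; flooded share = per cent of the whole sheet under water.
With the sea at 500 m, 70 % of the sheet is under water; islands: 1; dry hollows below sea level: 0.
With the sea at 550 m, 81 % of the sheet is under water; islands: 1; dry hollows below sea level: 0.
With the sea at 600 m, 90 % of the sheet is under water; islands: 2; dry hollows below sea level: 0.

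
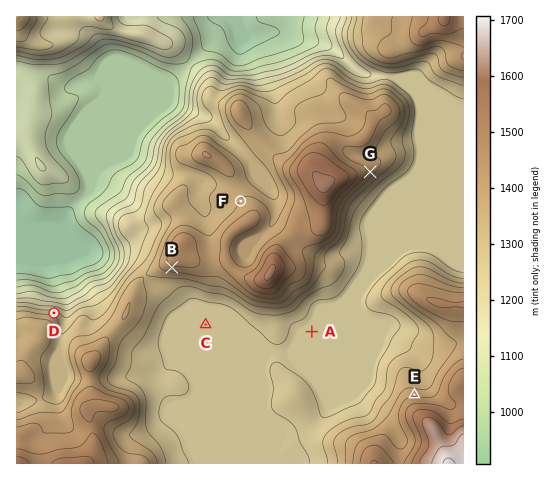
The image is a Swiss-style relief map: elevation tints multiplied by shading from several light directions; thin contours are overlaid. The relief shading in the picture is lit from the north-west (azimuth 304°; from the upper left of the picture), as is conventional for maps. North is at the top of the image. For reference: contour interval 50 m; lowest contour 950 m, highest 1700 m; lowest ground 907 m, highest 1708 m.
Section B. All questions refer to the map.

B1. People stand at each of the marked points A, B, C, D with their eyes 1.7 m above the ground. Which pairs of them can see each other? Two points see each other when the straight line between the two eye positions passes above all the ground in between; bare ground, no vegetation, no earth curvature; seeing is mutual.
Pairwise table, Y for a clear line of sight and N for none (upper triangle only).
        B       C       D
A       N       N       N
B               Y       Y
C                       N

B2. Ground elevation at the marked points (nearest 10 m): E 1430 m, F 1400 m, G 1430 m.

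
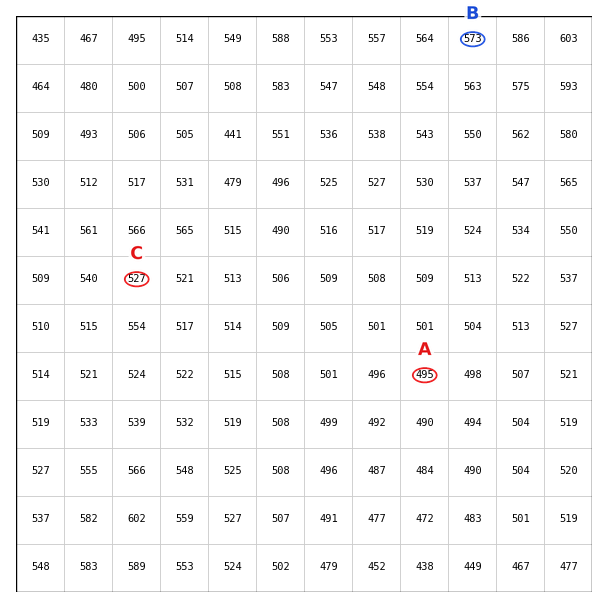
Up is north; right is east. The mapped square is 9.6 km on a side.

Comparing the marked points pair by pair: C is above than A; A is below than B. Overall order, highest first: B C A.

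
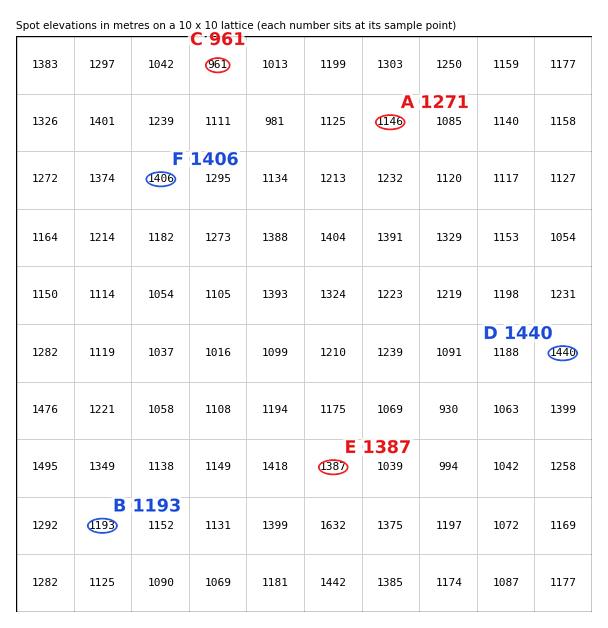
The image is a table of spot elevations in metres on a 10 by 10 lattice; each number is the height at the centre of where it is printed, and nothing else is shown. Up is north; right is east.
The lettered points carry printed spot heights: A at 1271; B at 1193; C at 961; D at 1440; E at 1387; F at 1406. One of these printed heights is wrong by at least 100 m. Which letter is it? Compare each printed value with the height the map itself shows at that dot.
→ A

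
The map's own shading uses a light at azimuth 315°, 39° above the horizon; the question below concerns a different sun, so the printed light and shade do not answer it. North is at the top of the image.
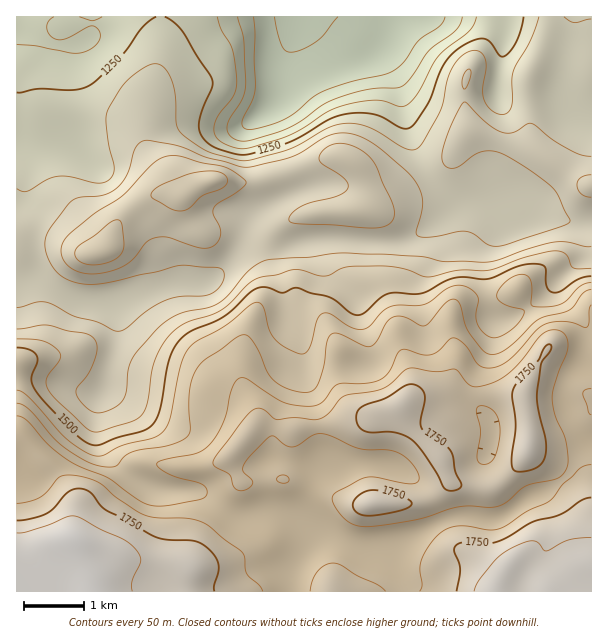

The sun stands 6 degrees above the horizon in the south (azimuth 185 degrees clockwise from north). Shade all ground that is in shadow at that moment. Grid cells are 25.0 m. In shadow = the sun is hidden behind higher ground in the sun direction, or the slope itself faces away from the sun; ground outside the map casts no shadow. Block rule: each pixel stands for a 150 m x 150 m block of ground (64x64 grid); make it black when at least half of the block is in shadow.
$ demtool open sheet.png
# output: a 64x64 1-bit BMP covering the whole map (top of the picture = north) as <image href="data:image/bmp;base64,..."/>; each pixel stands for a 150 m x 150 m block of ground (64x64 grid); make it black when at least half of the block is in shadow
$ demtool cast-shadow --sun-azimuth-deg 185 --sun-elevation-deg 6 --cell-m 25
<image width="64" height="64" href="data:image/bmp;base64,Qk0+AgAAAAAAAD4AAAAoAAAAQAAAAEAAAAABAAEAAAAAAAACAAATCwAAEwsAAAIAAAAAAAAA////AAAAAAAAAAAAAAAAAAAAAAAAAAAAAAAAADgAAAAAAAAAOAAAAAAA/gA4AA4AAA//ABAAfwDw//8AAAH/wP///gAAAf/4///+AAAA//z///wAAAAH/P///AAH+AH////8AA/4AP////AAD/g4B3//AAAH8DwAH/74AAPgGAAf//4AAYAAAD///wAAAAAAf///AAAAAAD///+AAAAAAP//4MfgAAAA///AP/AAAAD//4A//8AAAP//gD//8AAA//+AP//+HwD//wA///4fgP//AB/P/z+A//8AH8//f8D///wfx///4P///x+f/3/8////j5/+f/z////PP/5//v///+B//3/+////8H/////////4///w/3/+f///////eAA///////9wAD///////3AAD///////IwAD//////8ngAH//////wPAAPn/////A+AA+AD///8D8AB5AH///wH4ABH8P///A/gAAfg///8P/gAAYB///g//H/AAH/v/D////gB/cP8H////g/4AHwHj/////gAfAAH////8AD8AAf////wGPwAA/////B8fAAD////8Hg4AAH////weDgAAP////A4EAAA////8DAAAAB////wAAAAAD////8AAAAAH////+YAAAAf////5gAAAA/////iAAAAD////+AAAAAH////4AA=="/>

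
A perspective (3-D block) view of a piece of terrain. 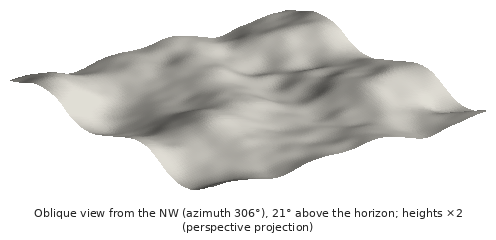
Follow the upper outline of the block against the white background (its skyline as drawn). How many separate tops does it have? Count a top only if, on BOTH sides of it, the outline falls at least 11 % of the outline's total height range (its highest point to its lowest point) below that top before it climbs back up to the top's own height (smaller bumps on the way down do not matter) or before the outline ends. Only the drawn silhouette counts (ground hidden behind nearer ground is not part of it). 1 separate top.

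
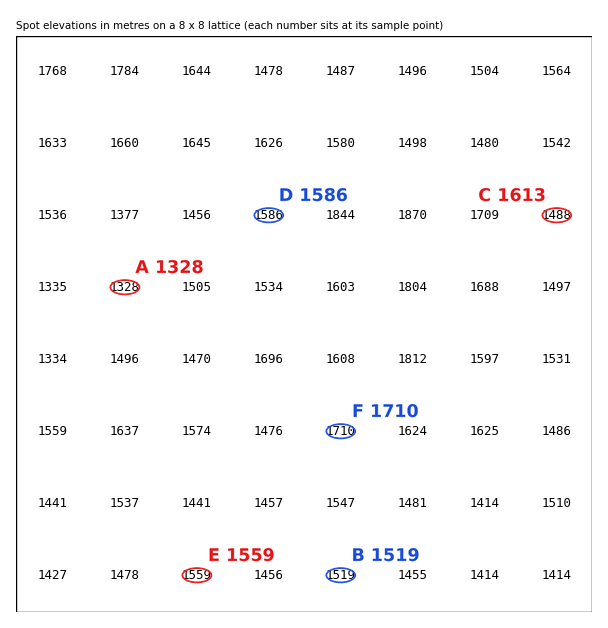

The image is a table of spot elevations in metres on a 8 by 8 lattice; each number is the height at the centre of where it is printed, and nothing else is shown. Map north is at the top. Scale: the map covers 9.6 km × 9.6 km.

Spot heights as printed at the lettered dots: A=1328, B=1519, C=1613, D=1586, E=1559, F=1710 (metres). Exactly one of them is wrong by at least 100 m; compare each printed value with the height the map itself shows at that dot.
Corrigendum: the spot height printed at C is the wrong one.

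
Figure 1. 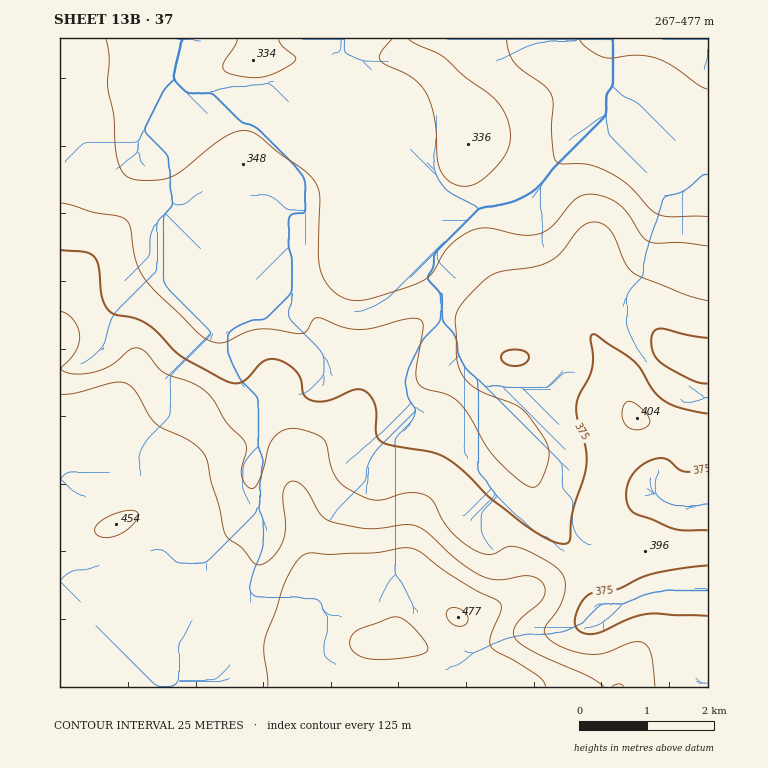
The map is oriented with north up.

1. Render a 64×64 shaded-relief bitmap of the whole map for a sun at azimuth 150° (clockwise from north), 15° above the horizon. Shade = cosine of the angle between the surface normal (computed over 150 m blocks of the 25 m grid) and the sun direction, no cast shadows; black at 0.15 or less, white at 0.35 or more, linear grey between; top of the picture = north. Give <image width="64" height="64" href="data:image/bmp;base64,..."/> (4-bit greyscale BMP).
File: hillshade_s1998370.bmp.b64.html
<image width="64" height="64" href="data:image/bmp;base64,Qk12CAAAAAAAAHYAAAAoAAAAQAAAAEAAAAABAAQAAAAAAAAIAAATCwAAEwsAABAAAAAAAAAAAAAAABEREQAiIiIAMzMzAERERABVVVUAZmZmAHd3dwCIiIgAmZmZAKqqqgC7u7sAzMzMAN3d3QDu7u4A////AIiJmYiIiIiIiHd3iHdmd2ZmZmZmZneHd3d2ZmeKqpmZiImYiIiIiIiId3iIh2ZmZlVmZmZmZndmZlVVVomqmZmIiJiIiIiIiZh3eJmId3ZmVVZmZ2ZVVVREQzNFeamZmYiIiIiIiIiJmYZniZiIh3d2Z3iJmHZVVEQzMjNXmZiJiIiIiIiIiImZdlaIiJmZmIiIiau7qXdmZlQzI0aIiIiIiIiIiIiIiIh2VXiImaqqmZmZq7zMuqqZhlQzNGd3ZoiIiIiIiId3iHVVZ4iJq7qpmYiZq83d3dypdlQ0VmZViIiIiIiIh3eIdlVniImauqmId3eIm83u7tuYdlVVVVWIiIiIiIiHd4h2VXiIiImqmYd2ZmZnm83e3Lqph2ZmZoiIiIiIiIh3iIZVZ4iIiJmYh2ZVVERXmrzMu8y6mIiIiIiIiIiIiHeIh1RXiId3iYiHZlVEMzVniqqqvN3Lu7uZmZmYiIiIiIiHVEZ3d2d4iId2VURDNFVniIiazd3dzKqqqqmYiJmIiIdTNWZmVWZ3d3ZVVVVERVZ3d3irzMzMqqu8uqmZmZiIh1Q0VlVURVVmZmZmZlVVVniIdniZmZmZmrzMupmamYeHZUVmVURDNEVmZmZmZVVmeJmGVWZmZoh3irzLqqqpiHdlVnZlVEMzRWd3d3ZmVmZ4mYdlVmVVd2VniruqqqqYd3Znd2VVRDNFeIiHZmZmZmeImHZnd2Z2ZVVniZmqqZh3dmeIdmZVRFZ4mYdmZmZmZniIh3iIiHd2VVVneImZmIdmZ4iHZmZVVniZh3Z3dmZmeJmYiJmZeHd2ZmZniJmYhmVniId3dmZmd4iHd3d3ZmZ4mZmImqqIiIh3d3eImZmGVVZ4iHd2ZmZnd3d3eHdmZniaqZiaqpmZmYh3d4iaqpdVVniYh3ZmZmZnd3iIh2ZmeJqqmZmqmZmZmId3eJmqmGVniJmYd2ZmZnd3iIiIdmZ4mru6mZqZmZmYh3d3iJmYdmeImZmHZmZmd4iIiIh3d3iavMupmaqZmZiHdneIiId2ZneJmZh3Zmd4iIiIiIh3eJq8y6mYqpmZmYd2eIiHd2VWZniamYd3d3iIiIiIiHd4iau6mIeImZmZh3d4iId3ZlVVVomZmHd3eIiIiIiId3d4iYh3ZlVniZmId3iIh3d3ZlVVaJmYd3d4iJmZmId2Znd3dmZmIjRXiId3d3d3Z3iHdlVniZiHd4iJmaqZh3ZmZ3d2Z3ghESRnh3ZlZmZneJmHZmeJmYiIiJmqu6mIdmZmd4iJqlQhEkeHZVVVVWZ4iId2Z4mZmIiIiau7uph2ZmZ4maqriGQiRodlVFVVVmd3d3ZniZqZiIiImqqqmYdmZniaqqqql1NGd3ZVVlVVZmZ3d2d4mZmIh3d4iJmZiHdmeImYiKqpdUVnd2ZmZVRVZnd3ZmeJmZiHdmZniJmIh3d3d3Zmmql1RWZ3d3dlREVWd3ZVVXiZmId2ZmZ3iIiId3d2ZVWImYZVZnd4d2ZURVZ3ZlREVoiIiHdmZnd3iIiHd2ZVVXiJh2Znd3d3dmVWZndmVERFZ4iHd3d3d3d4iIh2ZmZmeImHdnd3d3d3d3Zmd2ZVVERWd3d3d3d3d4iJmHZmd3d4mZh3d3d3d3d3d3d3dmVUQzRWZmd3d3d3iJmYd2d3d3iZmYiHd3d3iIiHd3h3ZVVEM0VmZ3d3dmd4mph2Z3d3eImZmIiIiIiIiIh4iId2ZVVERWd3dmZmVmeJmHZmd3dniZmZiIiIiIiIiIiZmYd3ZlVEVnd2ZVVVVniYdmZmZmZ4mZmYiIiIiIiIiJqqmIh3dlRFZnZlRERFeJmGZWZmZmeJmZmIiIiIiIiImqqpmYh2VDRVZmVUREVniYdlVVZmZniaqZiIiIiIiIiaqqqqmYdlQ0VWZVRDRWeJh2VFVWZlZ4mpmZmIiIiIiJmqqqqpmHZVVVZlVUM0VniHZEREZmZWeJmZmZmZmIiImZqqqqmYiHd2d2ZlQzRFZ4dlRER3dmVmeIiZmZmZmImZmZmZmZmZmZmIh3ZUM0VWd2ZVVXd3dmZnd4mZmqqZiZmYiIiIiJmqqqqZh2RERFZ3d2Zmd4iHZmZmeImaqpmIiIiIiIiIiaq7u6qYZURFVnd3d3eIiIh3ZlVWeJmqmIiIh3d4iIiImqu7u6l2VVVmd4iIiIiImYh2ZURWeImId3d3d4iId3eJqqu7qodlZmd4iIiIiImZmIdlRERWd3dmZnd3iIh3d3iZqquqmHZnd4iIiIiIiZmZmHdUMzRWdmZmd3iIiHd3eImaqqqZh3d4iIiIiIiJmZmZmHVDM1Z3d3d3iIiId3d4iJmZqpmYiIiIiIiIiImZmZmZh2VEVnd3eIiIiIiHd3iIiZmZqpmIiIiIiIiIiZmZmZmZh2ZniIiIiImZmIh3eIiIiZmaqZiIiIiIiIiImZmZmZqpiImZmZmZmZmZiIiIiIiIiZmZmYiIiIiIiImZmZmZmauqq7u6qqqqqqqYiId3d3iIiZmZiIiIiIiImZmZmZiImrvMzLu7uqqqqpmIh3d3d3eIiZiIiIiIiJmZmZmZmHeJqru7u7u6qqqpmIiId3d3d3eIiIh3d4iImZmZmZmIdmZ4maqZqqmZmZmIiIiIiId3d3eId3d3iIiZmZmZmYh2ZVZ4iIiImIiIiIh4iJmZmId3d4h3d3iIiImZmZiZiHdlVmeIiIiIiIiIiHiImZmZiIiIiId3iIiI"/>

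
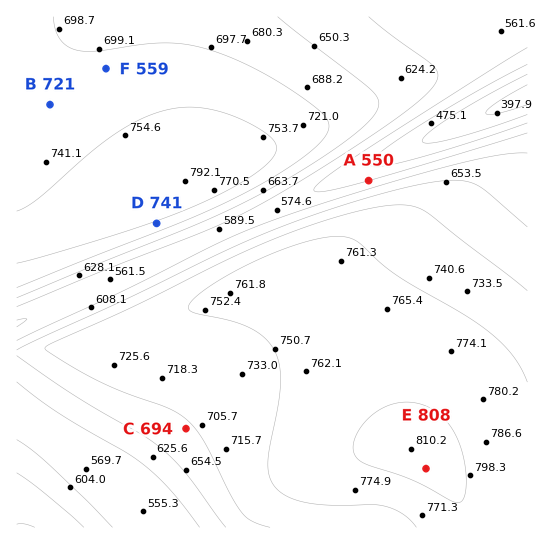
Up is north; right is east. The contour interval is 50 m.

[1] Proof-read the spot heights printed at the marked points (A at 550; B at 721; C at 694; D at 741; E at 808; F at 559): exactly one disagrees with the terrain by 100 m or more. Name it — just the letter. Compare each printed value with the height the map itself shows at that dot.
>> F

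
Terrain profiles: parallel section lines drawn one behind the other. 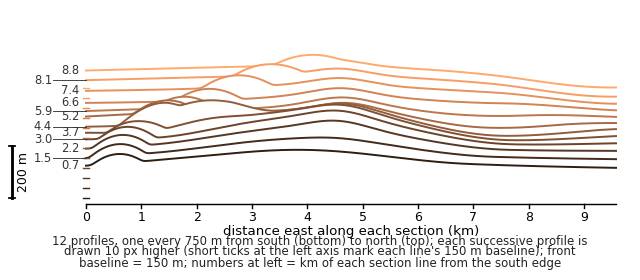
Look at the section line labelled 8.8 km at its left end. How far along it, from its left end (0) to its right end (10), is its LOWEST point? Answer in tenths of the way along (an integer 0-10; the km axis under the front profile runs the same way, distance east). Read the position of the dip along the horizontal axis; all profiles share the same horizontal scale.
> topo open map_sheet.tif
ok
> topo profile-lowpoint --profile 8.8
10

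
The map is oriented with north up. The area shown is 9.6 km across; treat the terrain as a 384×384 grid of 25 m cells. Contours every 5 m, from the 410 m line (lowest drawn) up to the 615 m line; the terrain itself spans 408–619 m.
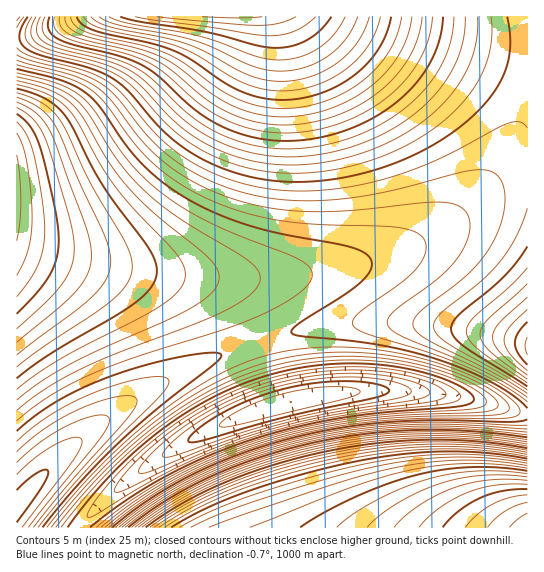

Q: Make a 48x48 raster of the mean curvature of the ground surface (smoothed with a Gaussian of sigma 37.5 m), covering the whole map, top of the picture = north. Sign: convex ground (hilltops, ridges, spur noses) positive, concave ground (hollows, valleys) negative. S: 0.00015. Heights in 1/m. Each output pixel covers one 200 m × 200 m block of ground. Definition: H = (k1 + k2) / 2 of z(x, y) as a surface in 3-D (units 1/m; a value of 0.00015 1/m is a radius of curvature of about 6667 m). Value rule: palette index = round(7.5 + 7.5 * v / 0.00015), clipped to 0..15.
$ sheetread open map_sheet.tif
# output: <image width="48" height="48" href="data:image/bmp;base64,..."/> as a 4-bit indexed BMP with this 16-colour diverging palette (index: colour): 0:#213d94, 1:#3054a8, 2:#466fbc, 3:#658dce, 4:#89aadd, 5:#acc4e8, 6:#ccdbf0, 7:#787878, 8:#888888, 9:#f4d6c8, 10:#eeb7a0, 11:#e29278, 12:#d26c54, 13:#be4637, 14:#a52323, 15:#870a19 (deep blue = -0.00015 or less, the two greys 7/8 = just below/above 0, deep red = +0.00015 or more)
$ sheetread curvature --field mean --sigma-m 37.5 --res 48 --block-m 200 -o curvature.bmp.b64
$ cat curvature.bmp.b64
<image width="48" height="48" href="data:image/bmp;base64,Qk32BAAAAAAAAHYAAAAoAAAAMAAAADAAAAABAAQAAAAAAIAEAAATCwAAEwsAABAAAAAAAAAAlD0hAKhUMAC8b0YAzo1lAN2qiQDoxKwA8NvMAHh4eACIiIgAyNb0AKC37gB4kuIAVGzSADdGvgAjI6UAGQqHALuWMQAlerzLuqmZiIiIiIiIiIiIiIiIiLuoYxACR5u8y6qZmYiIiIiIiIiIiIiIibu6hjEAJGirzLuqmZmIiIiIiIiIiIiZmau7qGMQATWJu8y7qqmZmYiIiIiImZmaqpq7uoZBABJGirvLu7qqqZmZmZmZmaqru5mru6lkIAATV5q7u7u7uqqqqqqqq7u7u4mau7qXUxAAI1eJq7u7u7u7u7u7u7u7uoiZq7u5hkIAASNWiaq7u7u7u7u7u7uqmIiJmqu7qHUxAAATRWeJmqq7u7uqqZh2VIiImaq7uphkIQAAEjRFZ3iIiIiHdlVDIYiIiJmqu7qXZDEAAAASIzRERERDMiEAAIiIiImaq7uql2UyEAAAAAAREREAAAAAAYiIiIiJmqu7qph1QyEQAAAAAAAAAAESNIiIiIiIiZqru6qZh2VDMiERERESIzRWeIiId4iIiImaqru6qZh3ZlVUREVVZniJmoh3d3d4iIiJmqqru6qqmZiIiIiJmaqqu3d3d3d3d4iIiZmqqqu7qqqqqqqqq7u7qnd3d3d3d3d4iIiZmaqqqqq7u7u6qqqqqXd3d3d3d3d3d4iIiJmZmqqqqqqqqZmZmHd3d3d3d3d3d3d4iIiIiJmZmZmZmIiIiHd3d3d3d3d3d3d3d3eIiIiIiIiIiIiHd3d3d3d3d3d3d3d3d3d3d3d3d3d3d3d3d3d3d3d3d3d3d3d3d3d3d3d3d3d3d3d3d3d3d3d3d3d3d3d3d3d3d3d3d3d3d3d3d3d3d3d3d3d3d3d3d3d3d3d3d3d3d3d3d3d3d3d3d3d3d3d3d3d3d3d3d3d3d3d3d3d3d3d3d3d3d3d3d3d3d3d3d3d3d3d3d3d3d3d3d3d3d3d3d3d3d3d3d3d3d3d3d3d3d3d3d3d3d3d3d3d3d3d3d3d3d3d3d3d3d3d3d3d3d3d3d3d3d3d3d3d3d3d3d3d3d3d3d3d3d3d3d3d3d3d3d3d3d3d3d3d3d3d3d3d3d3d3d3d3d3d3d3d3d3d3d3d3d3d3d3d3eIiIiId3d3d3d3d3d3d3d3d3d3iIiIiIiIiIiIiId3d3d3d3d3d3d3d3d3iIiIiIiIiIiIiIiId3d3d3d3d3d3d3d3iIiIiIiIiIiIiIiIiHd3d3d3d3d3d3d3eIiIiIiIiIiIiIiIiIh3d3d3d3d2Z3d3d3iIiIiIiIiIiIiIiIiHd3d3d3d2Zmd3d3eIiIiIiIiIiIiIiIiIh3d3d3d2ZmZnd3d4iIiIiIiIiIiIiIiIiHd3d3d2ZmZmZ3d3eIiIiIiIiIiIiIiIiId3d3d3ZmZmZmd3d4iIiIiIiIiIiIiIiId3d3d4d2ZmZmZnd3eIiIiIiIiIiIiIiIh3d3d5mHd2ZmZmd3d4iIiIiIiIiIiIiIiHd3d7qZiHd2ZmZnd3eIiIiIiIiIiIiIiHd3d8u6qZiHd2Zmd3d3iIiIiIiIiIiIiId3d8zMu6qYh3d2Znd3d4iIiIiIiIiIiIh3d8zMzMu6mYh3d3d3d3eIiIiIiIiIiIh3dw=="/>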